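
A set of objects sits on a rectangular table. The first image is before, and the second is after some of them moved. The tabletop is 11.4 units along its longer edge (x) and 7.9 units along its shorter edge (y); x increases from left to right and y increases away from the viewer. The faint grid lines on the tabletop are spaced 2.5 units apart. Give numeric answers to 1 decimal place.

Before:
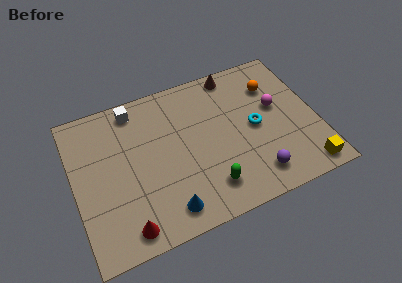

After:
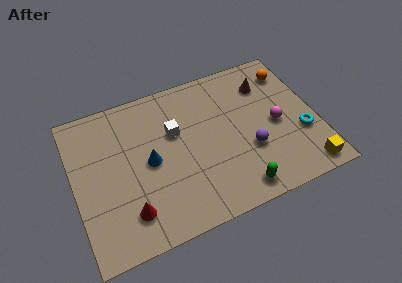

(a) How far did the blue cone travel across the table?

2.7

The blue cone moved from about (4.0, 1.2) to (3.5, 3.9), a distance of √(0.5² + 2.7²) ≈ 2.7.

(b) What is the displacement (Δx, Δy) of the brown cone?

(1.4, -1.1)

The brown cone was at about (7.9, 7.1) and moved to about (9.3, 6.0).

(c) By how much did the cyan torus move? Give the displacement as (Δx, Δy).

(2.1, -1.1)

The cyan torus started near (8.5, 3.9) and ended near (10.6, 2.8).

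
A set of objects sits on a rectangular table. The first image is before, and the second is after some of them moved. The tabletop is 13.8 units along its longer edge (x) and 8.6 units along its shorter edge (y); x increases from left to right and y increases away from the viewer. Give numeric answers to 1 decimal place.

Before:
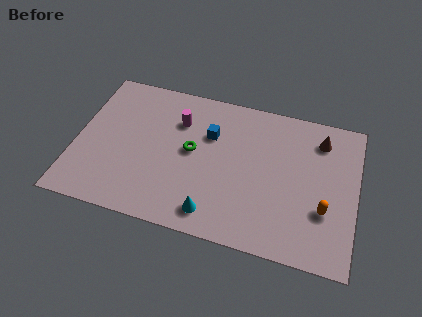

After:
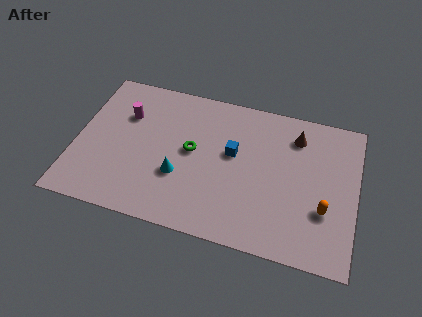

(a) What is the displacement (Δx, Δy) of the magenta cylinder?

(-2.6, -0.3)

The magenta cylinder was at about (4.9, 6.2) and moved to about (2.3, 5.9).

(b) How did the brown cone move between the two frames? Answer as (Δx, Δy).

(-1.2, -0.1)

From the two frames, the brown cone sits at roughly (11.9, 6.9) before and (10.7, 6.8) after.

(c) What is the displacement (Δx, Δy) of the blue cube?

(1.2, -0.8)

From the two frames, the blue cube sits at roughly (6.5, 5.8) before and (7.7, 5.0) after.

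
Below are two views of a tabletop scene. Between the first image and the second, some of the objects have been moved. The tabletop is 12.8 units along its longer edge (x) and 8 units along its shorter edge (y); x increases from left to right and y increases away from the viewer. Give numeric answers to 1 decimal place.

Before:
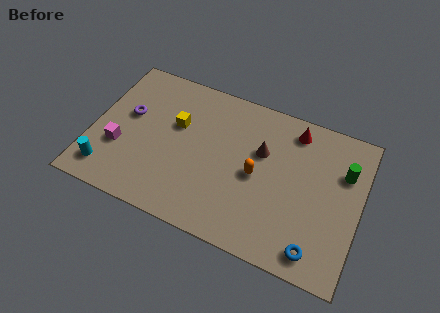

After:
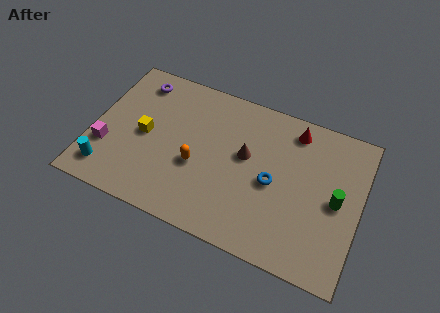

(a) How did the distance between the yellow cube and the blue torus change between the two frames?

-1.9

The distance was about 8.1 in the first image and 6.2 in the second, so they moved 1.9 units closer together.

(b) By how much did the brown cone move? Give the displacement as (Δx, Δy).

(-0.7, -0.5)

The brown cone started near (8.0, 5.1) and ended near (7.3, 4.6).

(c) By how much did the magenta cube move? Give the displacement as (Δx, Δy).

(-0.6, -0.2)

The magenta cube started near (1.4, 2.8) and ended near (0.8, 2.6).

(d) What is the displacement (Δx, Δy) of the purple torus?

(0.2, 2.0)

The purple torus was at about (1.6, 4.7) and moved to about (1.8, 6.7).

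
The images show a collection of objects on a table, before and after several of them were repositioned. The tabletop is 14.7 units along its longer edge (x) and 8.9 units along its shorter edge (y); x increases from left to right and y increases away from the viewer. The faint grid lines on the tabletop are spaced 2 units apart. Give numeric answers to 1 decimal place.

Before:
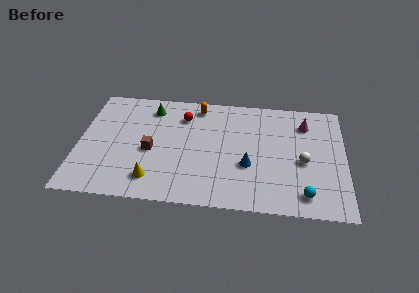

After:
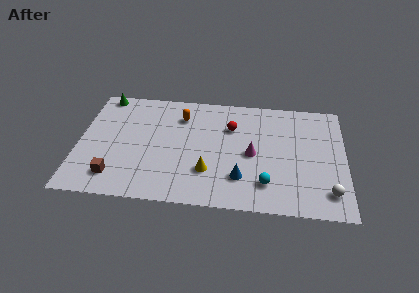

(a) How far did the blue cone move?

1.1

From (9.4, 3.3) to (9.0, 2.3), the blue cone covered √(0.4² + 1.0²) ≈ 1.1 units.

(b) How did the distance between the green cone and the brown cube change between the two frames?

+3.1

The distance was about 3.4 in the first image and 6.5 in the second, so they moved 3.1 units further apart.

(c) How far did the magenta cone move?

4.0

The magenta cone was near (12.5, 6.9) before and (9.6, 4.2) after, so it travelled √(2.9² + 2.7²) ≈ 4.0 units.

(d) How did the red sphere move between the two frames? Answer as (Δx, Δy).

(2.7, -0.6)

The red sphere started near (5.7, 6.8) and ended near (8.4, 6.2).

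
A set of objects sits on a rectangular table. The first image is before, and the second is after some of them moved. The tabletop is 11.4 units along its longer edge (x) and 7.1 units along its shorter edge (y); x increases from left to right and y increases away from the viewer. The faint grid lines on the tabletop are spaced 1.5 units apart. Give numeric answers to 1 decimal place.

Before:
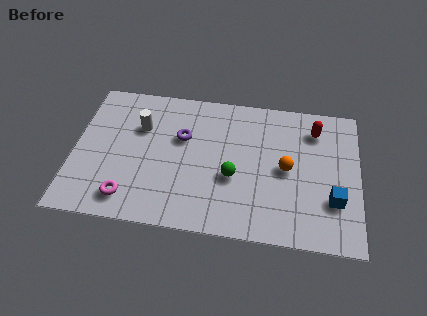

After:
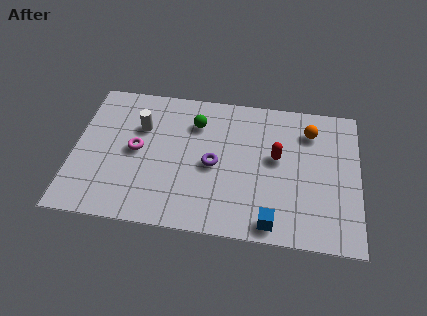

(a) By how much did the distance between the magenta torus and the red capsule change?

-2.9

They were about 8.5 units apart before and 5.6 after — 2.9 units closer together.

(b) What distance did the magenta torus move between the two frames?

2.4

The magenta torus was near (2.3, 1.2) before and (2.5, 3.6) after, so it travelled √(0.2² + 2.4²) ≈ 2.4 units.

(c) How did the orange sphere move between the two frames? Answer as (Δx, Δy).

(0.9, 2.0)

The orange sphere started near (8.5, 3.5) and ended near (9.4, 5.5).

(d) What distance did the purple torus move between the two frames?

1.8

The purple torus moved from about (4.3, 4.5) to (5.6, 3.3), a distance of √(1.3² + 1.2²) ≈ 1.8.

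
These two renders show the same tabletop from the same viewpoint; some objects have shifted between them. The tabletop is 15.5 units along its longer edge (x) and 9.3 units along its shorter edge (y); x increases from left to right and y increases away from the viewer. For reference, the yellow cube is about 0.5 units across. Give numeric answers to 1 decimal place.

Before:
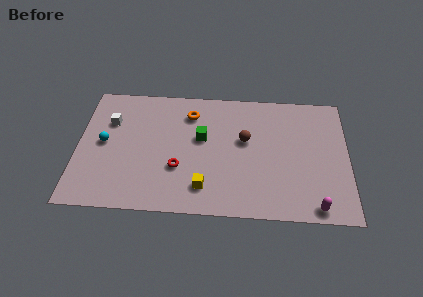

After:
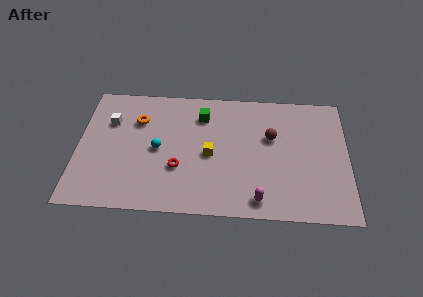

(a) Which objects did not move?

the red torus and the white cube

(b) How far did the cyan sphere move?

3.1

The cyan sphere moved from about (1.5, 4.8) to (4.6, 4.5), a distance of √(3.1² + 0.3²) ≈ 3.1.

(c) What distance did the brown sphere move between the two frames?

1.5

The brown sphere was near (9.6, 5.5) before and (11.1, 5.8) after, so it travelled √(1.5² + 0.3²) ≈ 1.5 units.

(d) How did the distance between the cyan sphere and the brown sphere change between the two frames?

-1.5

The distance was about 8.1 in the first image and 6.6 in the second, so they moved 1.5 units closer together.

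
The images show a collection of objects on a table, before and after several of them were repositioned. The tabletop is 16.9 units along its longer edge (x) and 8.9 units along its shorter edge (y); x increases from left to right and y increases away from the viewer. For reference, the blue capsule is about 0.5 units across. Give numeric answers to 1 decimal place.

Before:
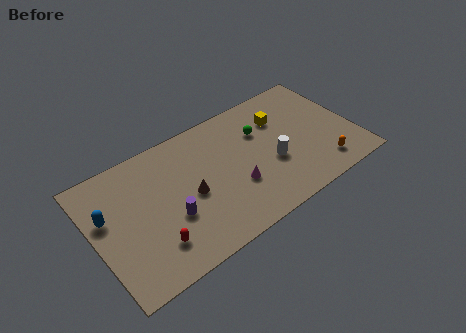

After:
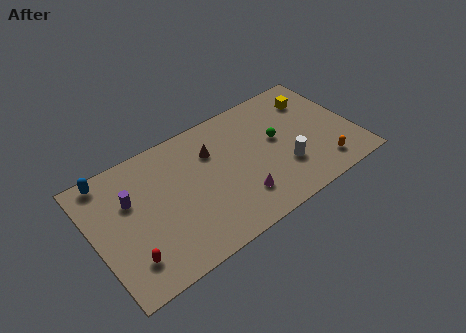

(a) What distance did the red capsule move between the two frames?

1.6

From (3.4, 2.1) to (1.8, 2.0), the red capsule covered √(1.6² + 0.1²) ≈ 1.6 units.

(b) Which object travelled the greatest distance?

the purple cylinder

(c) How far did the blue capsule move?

2.5

From (0.9, 5.5) to (1.4, 8.0), the blue capsule covered √(0.5² + 2.5²) ≈ 2.5 units.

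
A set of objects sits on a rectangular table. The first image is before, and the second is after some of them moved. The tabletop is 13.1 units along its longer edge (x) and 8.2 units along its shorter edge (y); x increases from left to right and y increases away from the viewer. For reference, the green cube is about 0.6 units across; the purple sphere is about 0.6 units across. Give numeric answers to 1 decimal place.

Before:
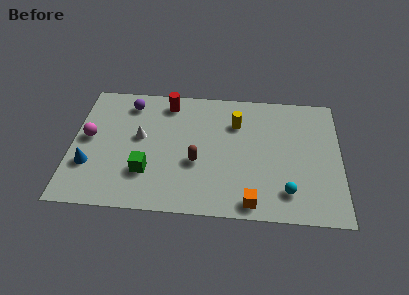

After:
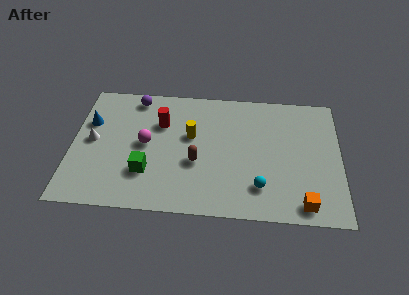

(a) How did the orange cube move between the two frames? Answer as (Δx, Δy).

(2.5, 0.1)

The orange cube was at about (8.8, 0.9) and moved to about (11.3, 1.0).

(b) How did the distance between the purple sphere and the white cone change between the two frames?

+1.3

Before: roughly 2.3 units apart; after: 3.6. That's 1.3 units further apart.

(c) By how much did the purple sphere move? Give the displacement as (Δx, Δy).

(0.3, 0.4)

From the two frames, the purple sphere sits at roughly (2.7, 6.8) before and (3.0, 7.2) after.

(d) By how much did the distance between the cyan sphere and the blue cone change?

-0.5

The distance was about 9.6 in the first image and 9.1 in the second, so they moved 0.5 units closer together.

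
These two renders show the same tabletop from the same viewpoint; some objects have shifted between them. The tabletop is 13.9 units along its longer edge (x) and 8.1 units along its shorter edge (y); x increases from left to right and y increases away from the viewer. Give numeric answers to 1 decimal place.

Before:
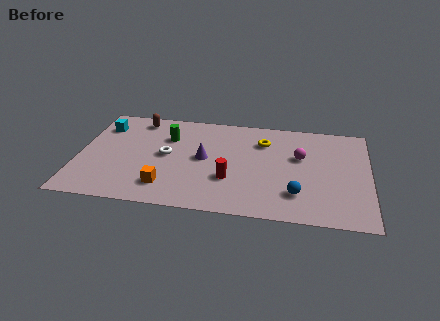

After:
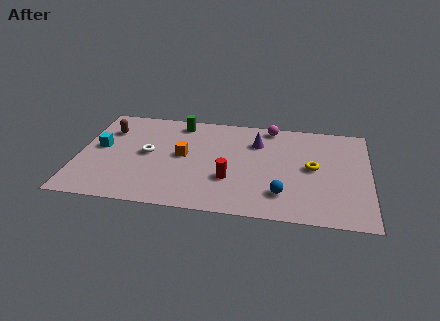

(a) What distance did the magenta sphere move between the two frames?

2.7

The magenta sphere moved from about (10.6, 5.0) to (9.1, 7.3), a distance of √(1.5² + 2.3²) ≈ 2.7.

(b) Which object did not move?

the red cylinder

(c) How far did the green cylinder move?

1.4

From (4.2, 5.7) to (4.7, 7.0), the green cylinder covered √(0.5² + 1.3²) ≈ 1.4 units.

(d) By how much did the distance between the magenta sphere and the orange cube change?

-2.0

The distance was about 7.1 in the first image and 5.1 in the second, so they moved 2.0 units closer together.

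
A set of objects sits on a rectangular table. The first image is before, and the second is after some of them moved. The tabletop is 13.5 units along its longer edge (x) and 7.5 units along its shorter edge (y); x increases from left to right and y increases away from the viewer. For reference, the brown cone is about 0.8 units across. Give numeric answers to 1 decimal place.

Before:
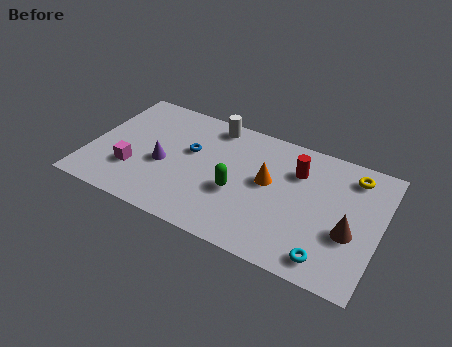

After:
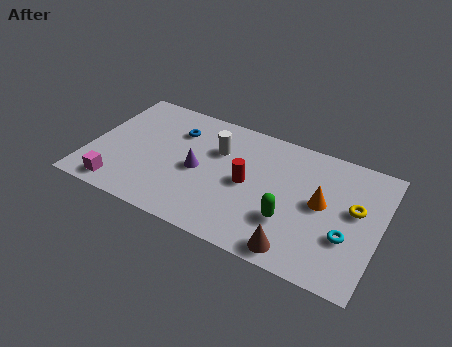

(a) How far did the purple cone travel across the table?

1.6

The purple cone moved from about (3.5, 3.2) to (5.1, 3.5), a distance of √(1.6² + 0.3²) ≈ 1.6.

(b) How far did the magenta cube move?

1.4

The magenta cube moved from about (2.2, 2.3) to (1.7, 1.0), a distance of √(0.5² + 1.3²) ≈ 1.4.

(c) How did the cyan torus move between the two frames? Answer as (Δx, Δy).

(0.7, 1.5)

The cyan torus started near (11.4, 1.1) and ended near (12.1, 2.6).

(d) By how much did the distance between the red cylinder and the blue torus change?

-1.0

The distance was about 5.0 in the first image and 4.0 in the second, so they moved 1.0 units closer together.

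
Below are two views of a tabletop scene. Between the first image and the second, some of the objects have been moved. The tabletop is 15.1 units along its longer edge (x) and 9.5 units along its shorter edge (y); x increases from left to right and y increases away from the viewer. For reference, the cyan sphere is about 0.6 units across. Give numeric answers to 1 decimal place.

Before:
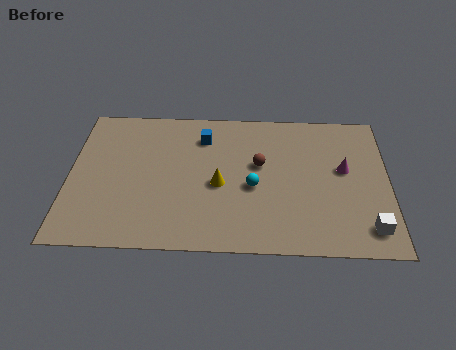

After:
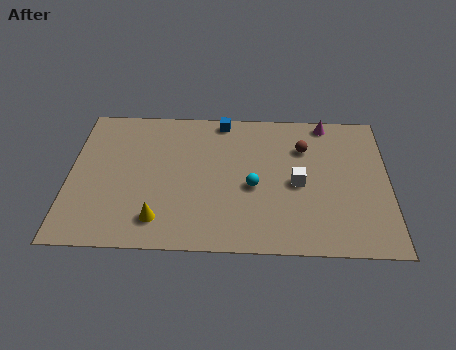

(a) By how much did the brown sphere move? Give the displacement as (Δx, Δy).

(2.1, 1.2)

The brown sphere was at about (9.0, 5.6) and moved to about (11.1, 6.8).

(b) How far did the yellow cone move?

3.7

The yellow cone moved from about (7.1, 4.2) to (4.3, 1.8), a distance of √(2.8² + 2.4²) ≈ 3.7.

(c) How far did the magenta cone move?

3.3

The magenta cone moved from about (13.0, 5.4) to (12.2, 8.6), a distance of √(0.8² + 3.2²) ≈ 3.3.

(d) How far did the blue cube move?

1.5

From (6.3, 7.4) to (7.2, 8.6), the blue cube covered √(0.9² + 1.2²) ≈ 1.5 units.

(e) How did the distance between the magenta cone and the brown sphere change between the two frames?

-1.9

Before: roughly 4.0 units apart; after: 2.1. That's 1.9 units closer together.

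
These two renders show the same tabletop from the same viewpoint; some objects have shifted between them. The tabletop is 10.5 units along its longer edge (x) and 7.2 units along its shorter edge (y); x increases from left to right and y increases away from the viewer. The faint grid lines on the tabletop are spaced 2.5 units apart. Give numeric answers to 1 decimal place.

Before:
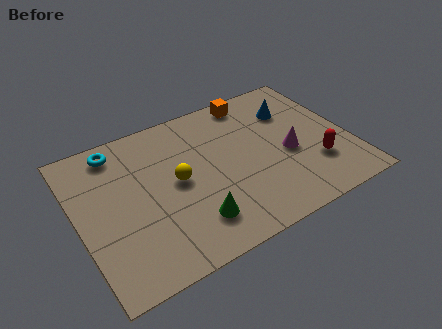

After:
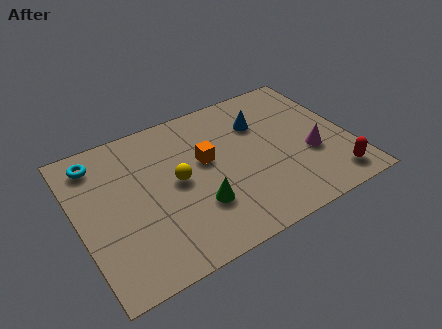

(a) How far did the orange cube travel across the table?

3.1

The orange cube was near (7.2, 6.4) before and (5.0, 4.2) after, so it travelled √(2.2² + 2.2²) ≈ 3.1 units.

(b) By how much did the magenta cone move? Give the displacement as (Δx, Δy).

(0.8, -0.4)

The magenta cone was at about (8.1, 3.1) and moved to about (8.9, 2.7).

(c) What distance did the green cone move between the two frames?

0.7

The green cone moved from about (4.1, 1.6) to (4.4, 2.2), a distance of √(0.3² + 0.6²) ≈ 0.7.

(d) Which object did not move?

the yellow sphere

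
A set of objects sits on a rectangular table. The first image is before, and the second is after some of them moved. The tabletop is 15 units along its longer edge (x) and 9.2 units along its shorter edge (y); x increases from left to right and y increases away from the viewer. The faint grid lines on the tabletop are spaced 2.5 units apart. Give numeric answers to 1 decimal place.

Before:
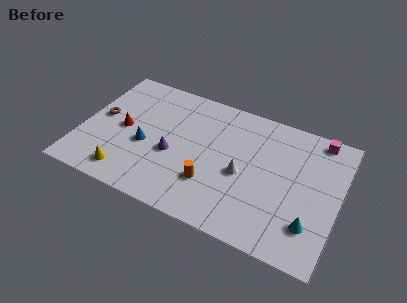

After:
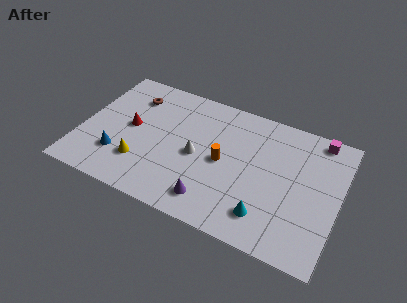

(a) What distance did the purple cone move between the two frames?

3.4

From (5.4, 3.8) to (8.0, 1.6), the purple cone covered √(2.6² + 2.2²) ≈ 3.4 units.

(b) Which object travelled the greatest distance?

the purple cone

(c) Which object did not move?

the magenta cube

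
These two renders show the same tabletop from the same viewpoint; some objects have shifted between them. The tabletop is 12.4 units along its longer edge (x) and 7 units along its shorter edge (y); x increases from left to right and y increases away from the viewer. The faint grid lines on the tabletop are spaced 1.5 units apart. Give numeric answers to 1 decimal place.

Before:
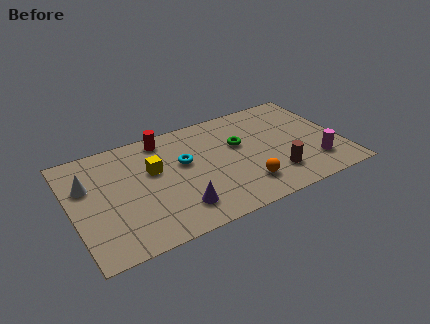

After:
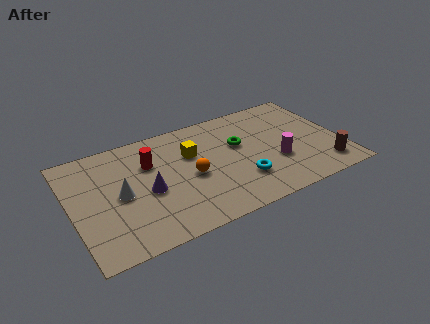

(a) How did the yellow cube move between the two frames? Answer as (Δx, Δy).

(1.8, 0.3)

The yellow cube was at about (3.8, 4.3) and moved to about (5.6, 4.6).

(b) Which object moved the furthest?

the cyan torus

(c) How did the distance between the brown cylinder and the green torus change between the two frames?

+1.8

They were about 2.9 units apart before and 4.7 after — 1.8 units further apart.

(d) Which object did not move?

the green torus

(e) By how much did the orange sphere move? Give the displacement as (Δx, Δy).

(-2.3, 1.6)

The orange sphere was at about (7.7, 1.6) and moved to about (5.4, 3.2).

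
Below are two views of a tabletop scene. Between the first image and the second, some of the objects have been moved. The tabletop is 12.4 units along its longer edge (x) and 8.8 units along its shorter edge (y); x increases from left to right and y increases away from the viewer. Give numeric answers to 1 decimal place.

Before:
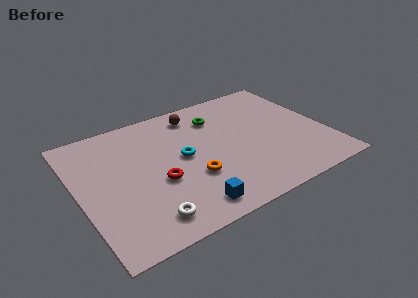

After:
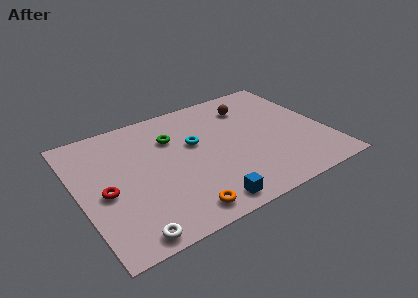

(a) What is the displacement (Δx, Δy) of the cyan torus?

(0.7, 0.7)

The cyan torus was at about (5.2, 4.6) and moved to about (5.9, 5.3).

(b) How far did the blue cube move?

0.8

The blue cube was near (4.9, 1.2) before and (5.7, 1.0) after, so it travelled √(0.8² + 0.2²) ≈ 0.8 units.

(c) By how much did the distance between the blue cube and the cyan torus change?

+0.9

Before: roughly 3.4 units apart; after: 4.3. That's 0.9 units further apart.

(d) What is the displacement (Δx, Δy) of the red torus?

(-2.6, 0.4)

From the two frames, the red torus sits at roughly (3.8, 3.5) before and (1.2, 3.9) after.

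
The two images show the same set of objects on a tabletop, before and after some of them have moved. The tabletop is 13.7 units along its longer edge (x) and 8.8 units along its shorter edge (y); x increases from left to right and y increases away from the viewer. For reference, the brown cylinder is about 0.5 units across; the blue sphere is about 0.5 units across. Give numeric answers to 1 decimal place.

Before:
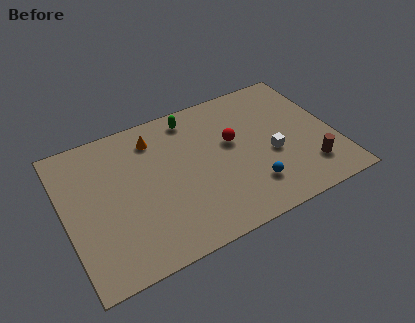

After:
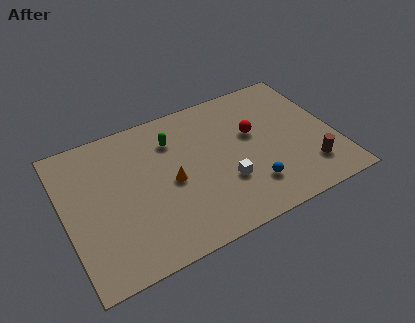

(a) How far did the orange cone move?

3.0

From (4.8, 7.1) to (5.3, 4.1), the orange cone covered √(0.5² + 3.0²) ≈ 3.0 units.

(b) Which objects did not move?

the brown cylinder and the blue sphere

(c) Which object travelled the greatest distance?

the orange cone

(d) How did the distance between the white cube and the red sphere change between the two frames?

+0.6

The distance was about 2.4 in the first image and 3.0 in the second, so they moved 0.6 units further apart.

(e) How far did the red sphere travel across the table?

1.1

From (8.6, 5.2) to (9.7, 5.3), the red sphere covered √(1.1² + 0.1²) ≈ 1.1 units.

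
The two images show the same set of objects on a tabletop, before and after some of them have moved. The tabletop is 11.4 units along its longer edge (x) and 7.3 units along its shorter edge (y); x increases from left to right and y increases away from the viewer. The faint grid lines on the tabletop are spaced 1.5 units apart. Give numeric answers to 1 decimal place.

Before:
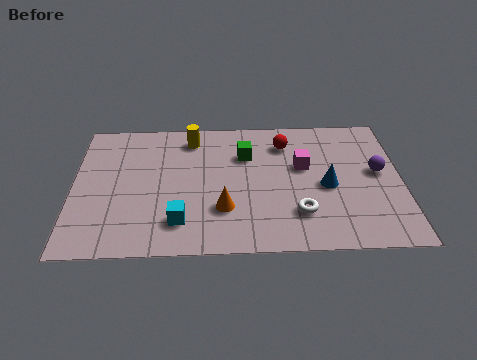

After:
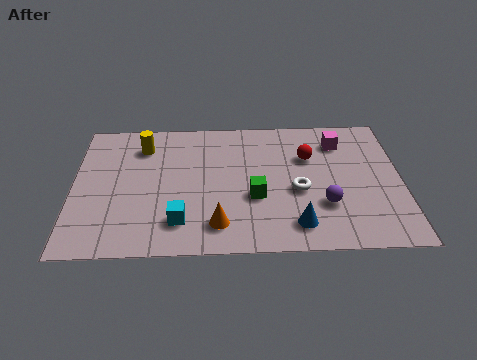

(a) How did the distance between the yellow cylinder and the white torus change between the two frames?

+0.4

They were about 5.6 units apart before and 6.0 after — 0.4 units further apart.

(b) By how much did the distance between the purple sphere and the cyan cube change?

-2.3

They were about 7.3 units apart before and 5.0 after — 2.3 units closer together.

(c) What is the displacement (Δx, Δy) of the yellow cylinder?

(-1.7, -0.4)

From the two frames, the yellow cylinder sits at roughly (4.1, 6.1) before and (2.4, 5.7) after.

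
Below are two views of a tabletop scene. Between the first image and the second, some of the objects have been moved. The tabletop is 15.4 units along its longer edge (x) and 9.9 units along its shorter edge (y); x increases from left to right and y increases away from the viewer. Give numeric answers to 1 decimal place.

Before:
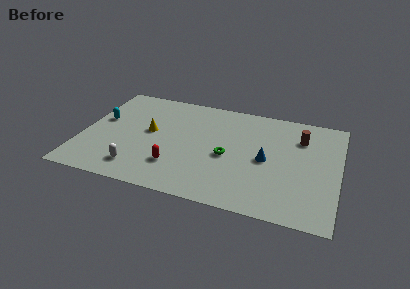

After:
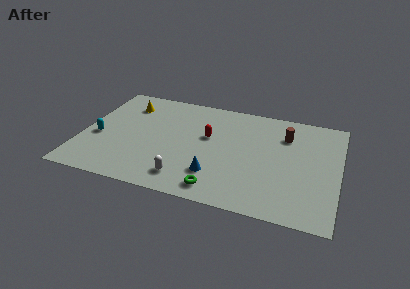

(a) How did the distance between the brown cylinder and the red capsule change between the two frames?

-3.8

Before: roughly 8.6 units apart; after: 4.8. That's 3.8 units closer together.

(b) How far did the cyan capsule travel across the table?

1.7

The cyan capsule moved from about (1.0, 5.8) to (1.0, 4.1), a distance of √(0.0² + 1.7²) ≈ 1.7.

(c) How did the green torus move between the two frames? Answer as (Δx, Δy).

(-0.3, -3.1)

The green torus started near (8.8, 4.4) and ended near (8.5, 1.3).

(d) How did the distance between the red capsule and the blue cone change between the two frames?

-2.2

Before: roughly 5.7 units apart; after: 3.5. That's 2.2 units closer together.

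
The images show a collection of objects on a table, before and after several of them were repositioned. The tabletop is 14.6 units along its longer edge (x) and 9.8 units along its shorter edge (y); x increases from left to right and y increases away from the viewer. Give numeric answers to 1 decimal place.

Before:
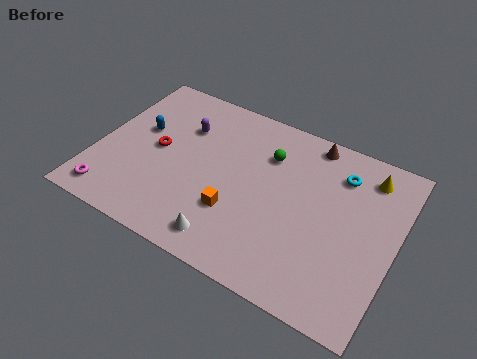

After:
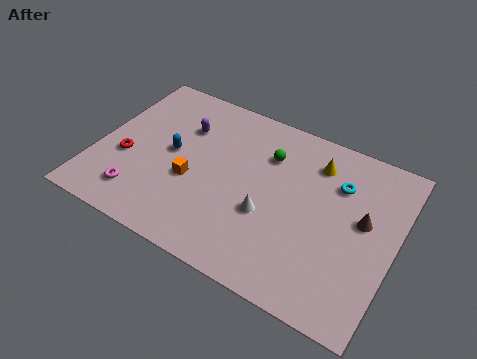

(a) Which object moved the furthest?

the brown cone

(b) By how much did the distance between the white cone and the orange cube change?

+2.1

Before: roughly 1.7 units apart; after: 3.8. That's 2.1 units further apart.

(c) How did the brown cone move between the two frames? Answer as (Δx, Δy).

(3.0, -3.3)

The brown cone was at about (10.0, 8.8) and moved to about (13.0, 5.5).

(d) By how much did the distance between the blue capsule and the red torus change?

+1.2

The distance was about 1.3 in the first image and 2.5 in the second, so they moved 1.2 units further apart.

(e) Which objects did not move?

the purple capsule and the green sphere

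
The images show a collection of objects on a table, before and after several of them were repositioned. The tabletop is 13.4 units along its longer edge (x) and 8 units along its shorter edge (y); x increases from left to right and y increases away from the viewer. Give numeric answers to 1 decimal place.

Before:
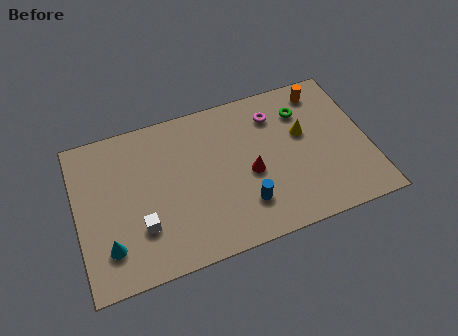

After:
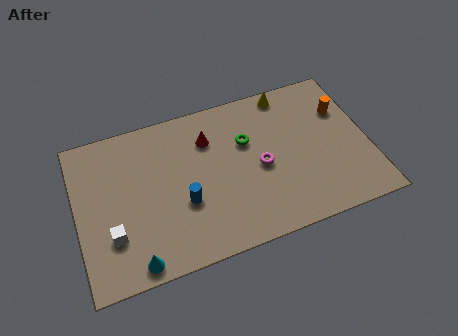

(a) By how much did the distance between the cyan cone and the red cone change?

-0.4

Before: roughly 6.8 units apart; after: 6.4. That's 0.4 units closer together.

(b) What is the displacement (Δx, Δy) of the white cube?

(-1.3, 0.0)

The white cube was at about (2.8, 2.4) and moved to about (1.5, 2.4).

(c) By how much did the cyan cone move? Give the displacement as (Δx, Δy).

(1.1, -1.1)

From the two frames, the cyan cone sits at roughly (1.3, 1.9) before and (2.4, 0.8) after.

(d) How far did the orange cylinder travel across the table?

1.5

The orange cylinder was near (11.6, 6.8) before and (12.4, 5.5) after, so it travelled √(0.8² + 1.3²) ≈ 1.5 units.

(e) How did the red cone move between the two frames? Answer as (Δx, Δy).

(-1.7, 2.4)

From the two frames, the red cone sits at roughly (7.9, 3.5) before and (6.2, 5.9) after.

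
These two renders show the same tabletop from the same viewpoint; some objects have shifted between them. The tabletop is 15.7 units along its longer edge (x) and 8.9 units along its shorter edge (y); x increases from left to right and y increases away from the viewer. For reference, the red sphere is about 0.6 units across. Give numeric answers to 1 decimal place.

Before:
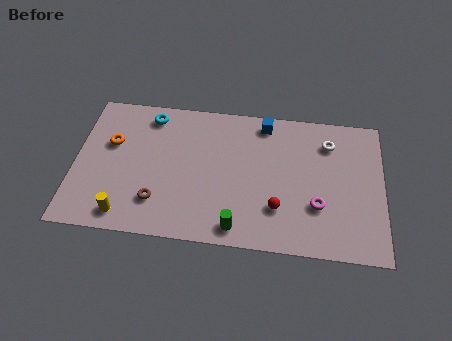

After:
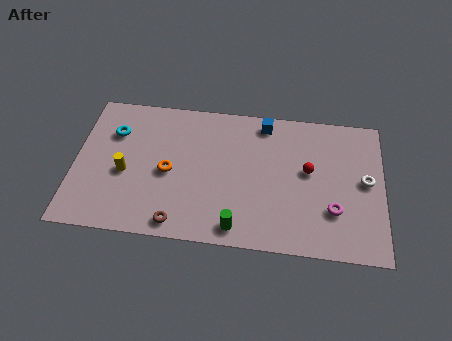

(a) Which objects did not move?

the green cylinder and the blue cube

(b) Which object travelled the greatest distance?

the orange torus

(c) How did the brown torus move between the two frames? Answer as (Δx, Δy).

(1.1, -1.2)

The brown torus was at about (4.3, 2.2) and moved to about (5.4, 1.0).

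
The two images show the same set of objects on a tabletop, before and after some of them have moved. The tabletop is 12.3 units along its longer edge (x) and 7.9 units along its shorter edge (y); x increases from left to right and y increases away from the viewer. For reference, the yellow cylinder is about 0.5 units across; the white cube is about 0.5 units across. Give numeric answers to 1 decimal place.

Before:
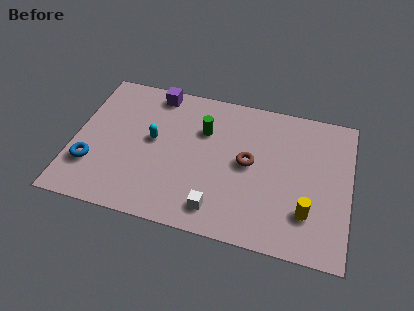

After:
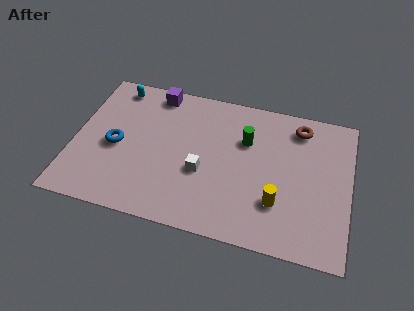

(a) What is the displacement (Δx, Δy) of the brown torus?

(2.1, 2.5)

From the two frames, the brown torus sits at roughly (7.8, 4.1) before and (9.9, 6.6) after.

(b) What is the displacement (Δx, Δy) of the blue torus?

(1.0, 1.3)

From the two frames, the blue torus sits at roughly (0.9, 2.3) before and (1.9, 3.6) after.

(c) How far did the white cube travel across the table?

2.0

The white cube was near (6.6, 1.3) before and (5.8, 3.1) after, so it travelled √(0.8² + 1.8²) ≈ 2.0 units.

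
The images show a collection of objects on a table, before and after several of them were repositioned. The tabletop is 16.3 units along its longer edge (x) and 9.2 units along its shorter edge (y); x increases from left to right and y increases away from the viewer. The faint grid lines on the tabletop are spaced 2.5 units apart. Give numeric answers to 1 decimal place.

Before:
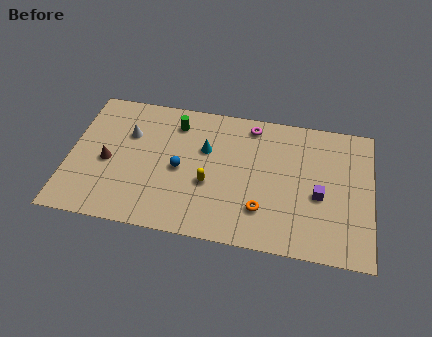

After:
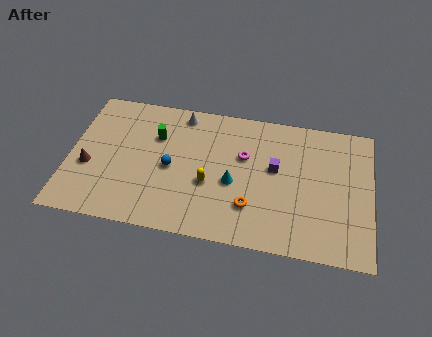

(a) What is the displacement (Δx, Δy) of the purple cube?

(-2.4, 1.4)

The purple cube was at about (13.5, 3.9) and moved to about (11.1, 5.3).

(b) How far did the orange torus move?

0.6

From (10.5, 2.4) to (9.9, 2.5), the orange torus covered √(0.6² + 0.1²) ≈ 0.6 units.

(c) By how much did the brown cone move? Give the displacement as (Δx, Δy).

(-1.0, -0.5)

The brown cone started near (2.1, 4.1) and ended near (1.1, 3.6).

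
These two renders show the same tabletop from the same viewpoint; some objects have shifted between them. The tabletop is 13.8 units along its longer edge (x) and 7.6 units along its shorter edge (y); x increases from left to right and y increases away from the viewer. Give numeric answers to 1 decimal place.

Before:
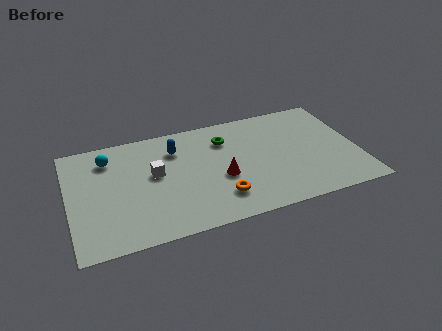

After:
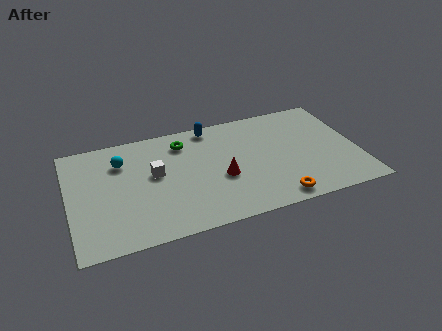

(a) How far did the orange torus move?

2.8

The orange torus moved from about (7.0, 1.8) to (9.6, 0.9), a distance of √(2.6² + 0.9²) ≈ 2.8.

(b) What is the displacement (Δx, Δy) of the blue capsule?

(1.8, 1.1)

From the two frames, the blue capsule sits at roughly (5.2, 5.7) before and (7.0, 6.8) after.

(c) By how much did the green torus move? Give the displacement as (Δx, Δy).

(-2.0, 0.4)

The green torus was at about (7.6, 5.7) and moved to about (5.6, 6.1).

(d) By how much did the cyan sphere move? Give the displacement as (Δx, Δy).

(0.6, -0.4)

The cyan sphere started near (2.0, 6.0) and ended near (2.6, 5.6).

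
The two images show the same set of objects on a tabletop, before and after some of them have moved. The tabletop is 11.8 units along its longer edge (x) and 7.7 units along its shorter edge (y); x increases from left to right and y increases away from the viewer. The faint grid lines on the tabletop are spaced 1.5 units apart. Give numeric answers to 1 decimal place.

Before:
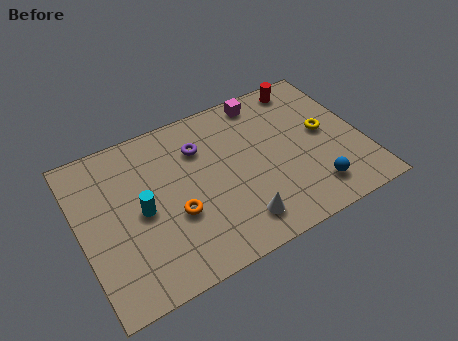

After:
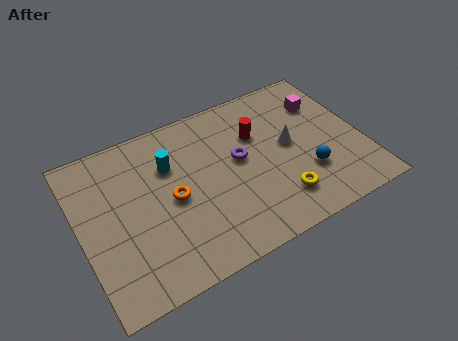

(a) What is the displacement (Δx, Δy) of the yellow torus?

(-2.3, -2.4)

From the two frames, the yellow torus sits at roughly (10.3, 4.1) before and (8.0, 1.7) after.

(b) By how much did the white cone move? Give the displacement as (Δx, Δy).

(2.6, 2.7)

The white cone started near (6.2, 1.4) and ended near (8.8, 4.1).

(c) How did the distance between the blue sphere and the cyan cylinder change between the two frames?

-1.1

The distance was about 7.2 in the first image and 6.1 in the second, so they moved 1.1 units closer together.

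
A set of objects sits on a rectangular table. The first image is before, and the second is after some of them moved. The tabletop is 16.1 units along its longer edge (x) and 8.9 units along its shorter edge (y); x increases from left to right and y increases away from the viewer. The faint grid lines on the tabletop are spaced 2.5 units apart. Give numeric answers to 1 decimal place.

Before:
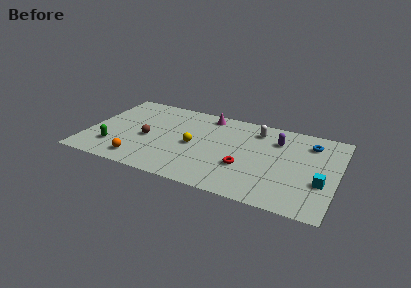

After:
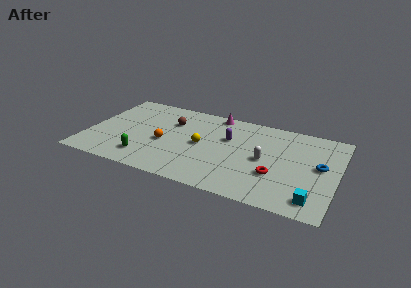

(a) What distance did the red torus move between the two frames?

2.0

The red torus was near (10.3, 3.1) before and (12.3, 3.0) after, so it travelled √(2.0² + 0.1²) ≈ 2.0 units.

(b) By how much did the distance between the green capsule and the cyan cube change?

-2.5

They were about 13.3 units apart before and 10.8 after — 2.5 units closer together.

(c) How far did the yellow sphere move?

0.5

The yellow sphere was near (6.9, 4.2) before and (7.4, 4.4) after, so it travelled √(0.5² + 0.2²) ≈ 0.5 units.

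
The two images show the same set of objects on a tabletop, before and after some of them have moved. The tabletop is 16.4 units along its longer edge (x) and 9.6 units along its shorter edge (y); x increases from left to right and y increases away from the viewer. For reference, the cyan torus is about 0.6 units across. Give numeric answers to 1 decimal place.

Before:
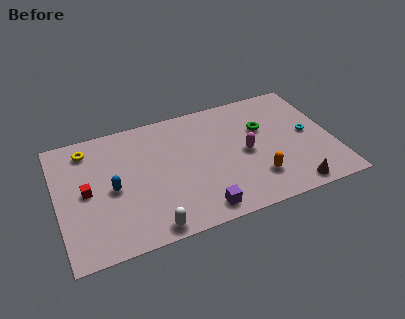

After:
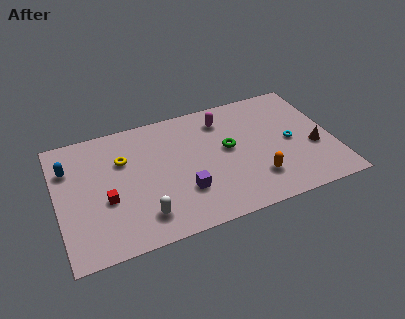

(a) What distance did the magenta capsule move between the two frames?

3.3

The magenta capsule moved from about (11.2, 4.6) to (10.1, 7.7), a distance of √(1.1² + 3.1²) ≈ 3.3.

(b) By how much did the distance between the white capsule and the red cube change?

-2.4

The distance was about 5.2 in the first image and 2.8 in the second, so they moved 2.4 units closer together.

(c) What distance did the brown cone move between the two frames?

3.1

The brown cone was near (13.6, 1.0) before and (15.2, 3.7) after, so it travelled √(1.6² + 2.7²) ≈ 3.1 units.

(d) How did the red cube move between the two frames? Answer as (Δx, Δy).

(1.1, -1.0)

The red cube started near (1.7, 4.8) and ended near (2.8, 3.8).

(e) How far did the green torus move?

2.4

The green torus moved from about (12.4, 6.2) to (10.2, 5.3), a distance of √(2.2² + 0.9²) ≈ 2.4.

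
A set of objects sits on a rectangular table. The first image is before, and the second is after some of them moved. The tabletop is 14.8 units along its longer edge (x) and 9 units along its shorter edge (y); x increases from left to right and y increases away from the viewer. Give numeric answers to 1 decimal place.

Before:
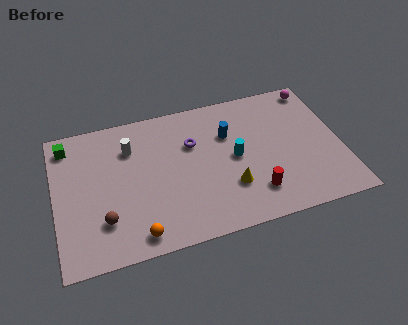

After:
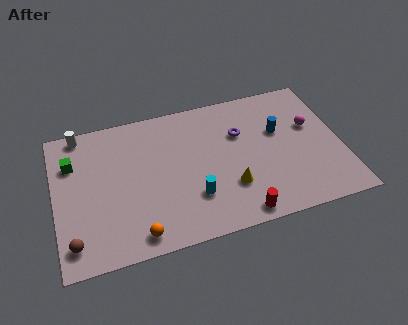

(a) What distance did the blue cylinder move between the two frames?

2.6

The blue cylinder moved from about (9.1, 6.1) to (11.7, 5.6), a distance of √(2.6² + 0.5²) ≈ 2.6.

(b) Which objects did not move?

the yellow cone and the orange sphere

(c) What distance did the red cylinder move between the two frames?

1.4

The red cylinder was near (10.1, 2.0) before and (9.2, 0.9) after, so it travelled √(0.9² + 1.1²) ≈ 1.4 units.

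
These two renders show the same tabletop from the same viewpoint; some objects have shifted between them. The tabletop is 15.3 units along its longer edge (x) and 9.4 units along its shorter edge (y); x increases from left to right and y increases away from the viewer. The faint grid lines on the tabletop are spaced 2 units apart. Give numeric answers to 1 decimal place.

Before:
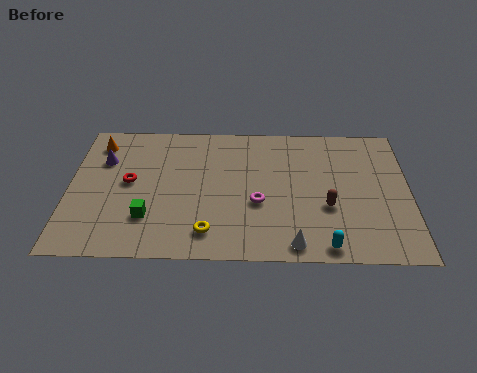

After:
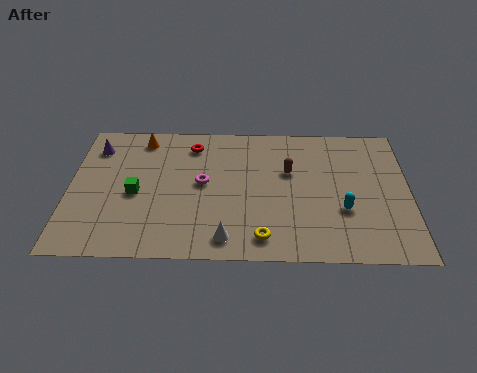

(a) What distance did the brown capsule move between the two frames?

2.9

The brown capsule was near (11.6, 3.5) before and (9.9, 5.9) after, so it travelled √(1.7² + 2.4²) ≈ 2.9 units.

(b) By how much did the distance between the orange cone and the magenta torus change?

-4.1

They were about 8.3 units apart before and 4.2 after — 4.1 units closer together.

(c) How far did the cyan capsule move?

2.5

The cyan capsule moved from about (11.5, 0.9) to (12.3, 3.3), a distance of √(0.8² + 2.4²) ≈ 2.5.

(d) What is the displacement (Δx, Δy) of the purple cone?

(-0.4, 0.9)

The purple cone started near (1.5, 6.5) and ended near (1.1, 7.4).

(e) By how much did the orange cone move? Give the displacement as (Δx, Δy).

(2.0, 0.4)

From the two frames, the orange cone sits at roughly (1.2, 7.7) before and (3.2, 8.1) after.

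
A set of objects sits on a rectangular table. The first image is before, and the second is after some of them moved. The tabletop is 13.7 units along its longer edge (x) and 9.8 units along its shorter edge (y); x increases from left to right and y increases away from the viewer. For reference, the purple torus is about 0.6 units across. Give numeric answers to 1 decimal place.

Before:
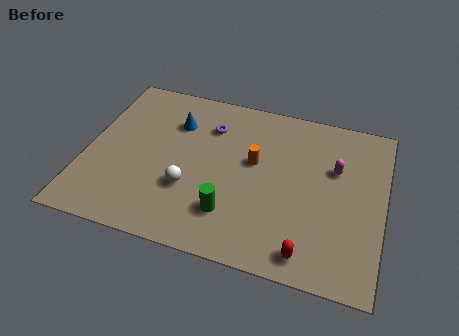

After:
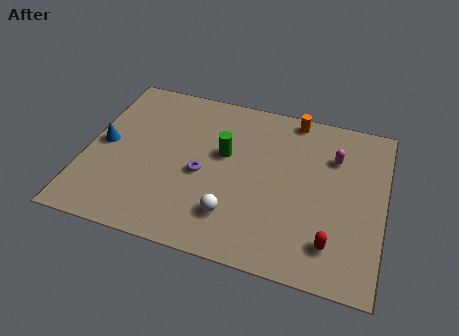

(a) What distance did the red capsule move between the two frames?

1.3

The red capsule was near (10.5, 1.2) before and (11.5, 2.0) after, so it travelled √(1.0² + 0.8²) ≈ 1.3 units.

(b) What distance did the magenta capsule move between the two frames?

0.7

From (11.4, 6.3) to (11.3, 7.0), the magenta capsule covered √(0.1² + 0.7²) ≈ 0.7 units.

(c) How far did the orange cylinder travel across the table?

3.6

From (7.7, 5.7) to (9.3, 8.9), the orange cylinder covered √(1.6² + 3.2²) ≈ 3.6 units.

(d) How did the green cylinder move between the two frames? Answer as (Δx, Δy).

(-0.6, 3.4)

The green cylinder started near (6.9, 2.4) and ended near (6.3, 5.8).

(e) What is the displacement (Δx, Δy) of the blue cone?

(-3.1, -2.2)

From the two frames, the blue cone sits at roughly (3.9, 7.1) before and (0.8, 4.9) after.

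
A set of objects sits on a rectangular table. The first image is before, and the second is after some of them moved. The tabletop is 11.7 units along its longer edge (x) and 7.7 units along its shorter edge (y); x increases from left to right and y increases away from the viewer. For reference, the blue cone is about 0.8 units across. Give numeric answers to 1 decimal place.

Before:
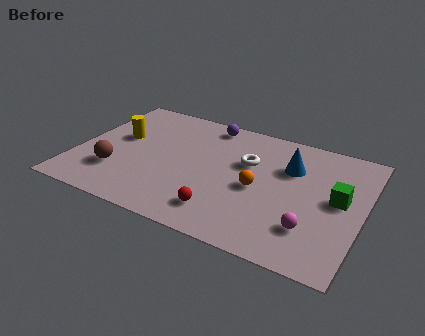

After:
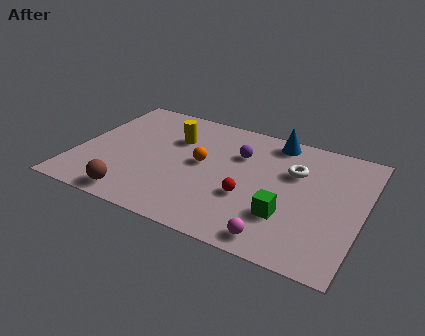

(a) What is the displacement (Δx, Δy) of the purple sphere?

(1.5, -1.5)

The purple sphere was at about (5.0, 6.8) and moved to about (6.5, 5.3).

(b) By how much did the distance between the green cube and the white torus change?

-1.1

The distance was about 3.9 in the first image and 2.8 in the second, so they moved 1.1 units closer together.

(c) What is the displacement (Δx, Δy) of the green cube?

(-1.9, -1.8)

The green cube started near (10.7, 4.1) and ended near (8.8, 2.3).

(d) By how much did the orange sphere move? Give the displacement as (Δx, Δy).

(-2.4, 0.6)

The orange sphere started near (7.5, 3.5) and ended near (5.1, 4.1).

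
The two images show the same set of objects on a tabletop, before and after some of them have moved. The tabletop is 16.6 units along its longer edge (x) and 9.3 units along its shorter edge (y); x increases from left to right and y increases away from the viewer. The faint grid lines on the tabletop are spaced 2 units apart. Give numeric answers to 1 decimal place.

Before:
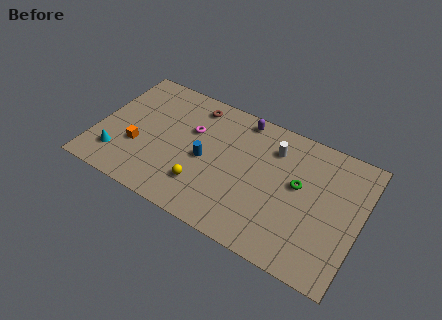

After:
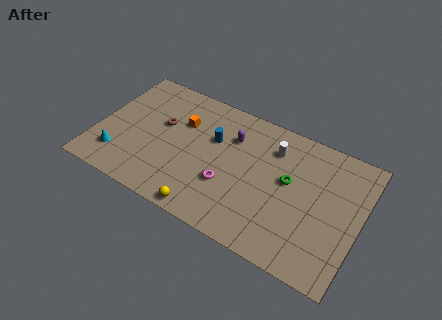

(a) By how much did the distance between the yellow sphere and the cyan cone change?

+0.6

The distance was about 5.4 in the first image and 6.0 in the second, so they moved 0.6 units further apart.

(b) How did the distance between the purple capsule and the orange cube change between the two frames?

-4.6

They were about 7.8 units apart before and 3.2 after — 4.6 units closer together.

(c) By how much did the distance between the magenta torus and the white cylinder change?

-0.6

They were about 5.2 units apart before and 4.6 after — 0.6 units closer together.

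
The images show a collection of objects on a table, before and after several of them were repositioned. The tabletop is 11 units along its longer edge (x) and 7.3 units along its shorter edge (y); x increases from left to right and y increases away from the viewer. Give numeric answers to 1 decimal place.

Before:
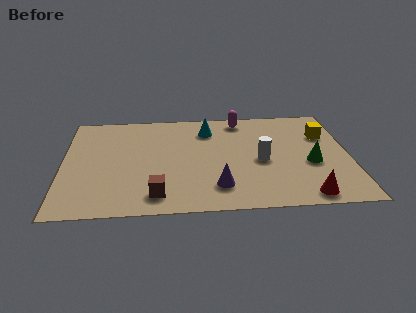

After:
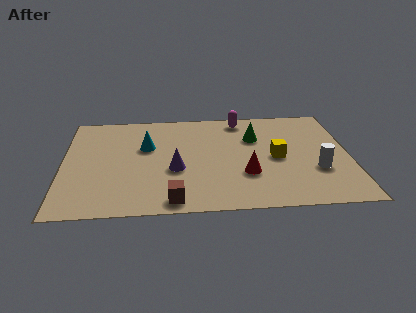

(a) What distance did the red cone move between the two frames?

2.7

The red cone was near (9.2, 0.8) before and (7.0, 2.4) after, so it travelled √(2.2² + 1.6²) ≈ 2.7 units.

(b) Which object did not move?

the magenta capsule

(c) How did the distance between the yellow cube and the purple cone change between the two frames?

-1.5

They were about 5.4 units apart before and 3.9 after — 1.5 units closer together.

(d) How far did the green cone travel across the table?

2.9

The green cone was near (9.5, 3.0) before and (7.4, 5.0) after, so it travelled √(2.1² + 2.0²) ≈ 2.9 units.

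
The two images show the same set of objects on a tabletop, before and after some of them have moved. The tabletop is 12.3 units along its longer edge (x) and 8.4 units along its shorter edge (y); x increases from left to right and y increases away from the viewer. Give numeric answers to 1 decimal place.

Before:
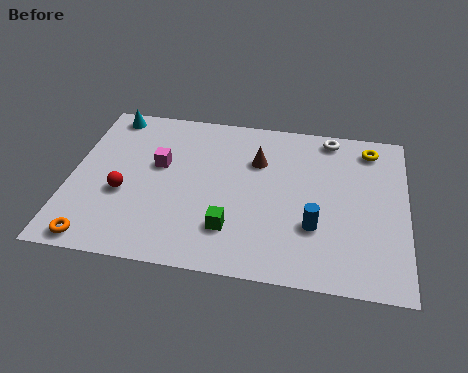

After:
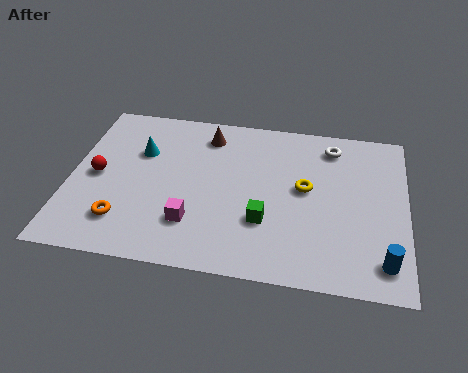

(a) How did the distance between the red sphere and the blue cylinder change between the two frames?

+3.8

The distance was about 7.0 in the first image and 10.8 in the second, so they moved 3.8 units further apart.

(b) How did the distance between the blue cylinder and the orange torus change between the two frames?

+1.4

Before: roughly 8.0 units apart; after: 9.4. That's 1.4 units further apart.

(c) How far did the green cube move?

1.3

The green cube moved from about (6.0, 2.1) to (7.2, 2.7), a distance of √(1.2² + 0.6²) ≈ 1.3.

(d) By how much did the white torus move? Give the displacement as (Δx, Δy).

(0.1, -0.5)

The white torus was at about (9.4, 7.5) and moved to about (9.5, 7.0).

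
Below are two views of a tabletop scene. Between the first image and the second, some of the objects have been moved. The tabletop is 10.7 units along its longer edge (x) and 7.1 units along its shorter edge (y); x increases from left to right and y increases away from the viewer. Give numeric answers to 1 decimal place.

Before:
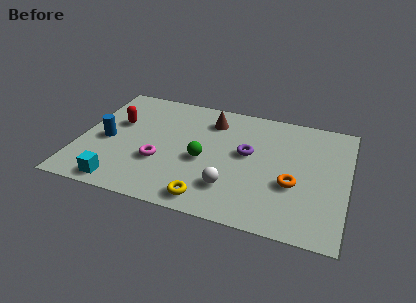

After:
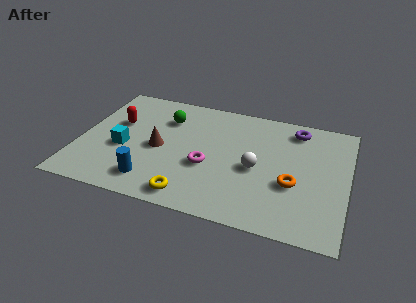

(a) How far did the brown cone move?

3.0

The brown cone moved from about (5.1, 5.6) to (3.2, 3.3), a distance of √(1.9² + 2.3²) ≈ 3.0.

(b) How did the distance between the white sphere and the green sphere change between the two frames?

+2.5

The distance was about 1.8 in the first image and 4.3 in the second, so they moved 2.5 units further apart.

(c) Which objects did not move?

the orange torus and the red capsule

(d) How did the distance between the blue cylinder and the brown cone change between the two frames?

-2.7

The distance was about 4.7 in the first image and 2.0 in the second, so they moved 2.7 units closer together.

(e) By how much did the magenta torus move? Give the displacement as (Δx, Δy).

(1.9, 0.3)

The magenta torus started near (3.3, 2.5) and ended near (5.2, 2.8).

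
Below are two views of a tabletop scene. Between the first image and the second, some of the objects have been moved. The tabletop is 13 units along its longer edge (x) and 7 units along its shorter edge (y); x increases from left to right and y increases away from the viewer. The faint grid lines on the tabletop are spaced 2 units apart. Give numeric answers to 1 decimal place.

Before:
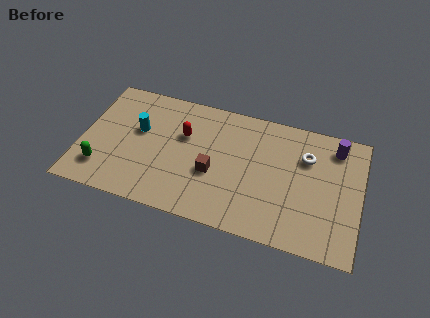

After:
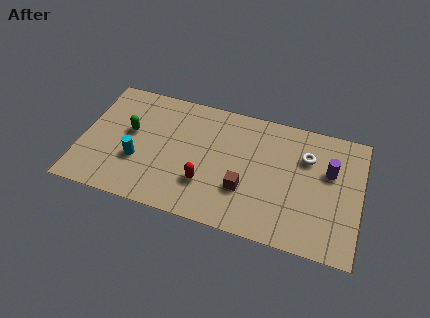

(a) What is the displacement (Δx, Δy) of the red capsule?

(1.2, -2.4)

The red capsule was at about (4.7, 4.5) and moved to about (5.9, 2.1).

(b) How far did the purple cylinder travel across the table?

1.4

From (11.7, 5.8) to (11.5, 4.4), the purple cylinder covered √(0.2² + 1.4²) ≈ 1.4 units.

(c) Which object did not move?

the white torus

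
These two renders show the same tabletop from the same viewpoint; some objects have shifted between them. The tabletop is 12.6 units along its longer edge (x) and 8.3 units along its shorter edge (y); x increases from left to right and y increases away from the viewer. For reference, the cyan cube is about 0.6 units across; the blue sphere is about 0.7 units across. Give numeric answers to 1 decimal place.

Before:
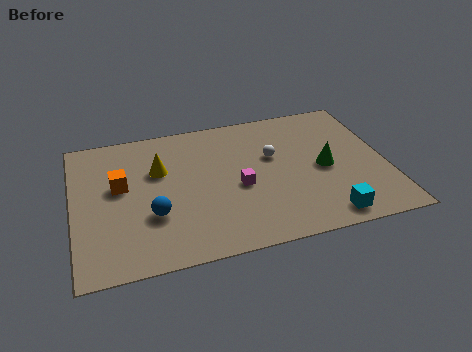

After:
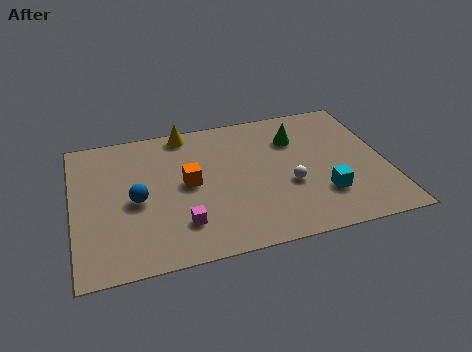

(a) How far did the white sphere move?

2.0

The white sphere moved from about (8.1, 5.1) to (8.6, 3.2), a distance of √(0.5² + 1.9²) ≈ 2.0.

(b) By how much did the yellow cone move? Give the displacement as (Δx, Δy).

(1.2, 2.1)

The yellow cone was at about (3.5, 5.4) and moved to about (4.7, 7.5).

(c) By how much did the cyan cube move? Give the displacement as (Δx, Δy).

(0.0, 1.3)

From the two frames, the cyan cube sits at roughly (9.9, 1.0) before and (9.9, 2.3) after.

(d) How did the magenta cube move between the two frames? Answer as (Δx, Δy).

(-2.4, -1.6)

From the two frames, the magenta cube sits at roughly (6.6, 3.6) before and (4.2, 2.0) after.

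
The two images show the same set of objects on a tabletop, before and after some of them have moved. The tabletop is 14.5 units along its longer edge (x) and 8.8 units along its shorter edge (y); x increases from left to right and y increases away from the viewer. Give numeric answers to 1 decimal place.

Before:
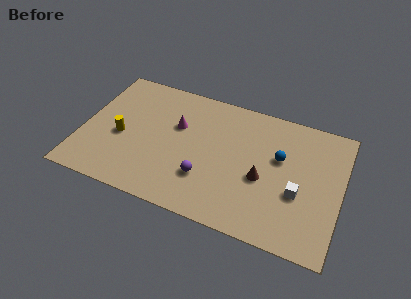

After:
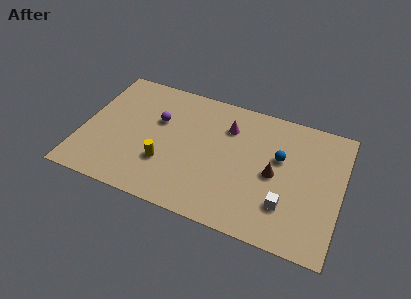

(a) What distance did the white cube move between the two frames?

1.2

The white cube moved from about (12.2, 3.4) to (11.6, 2.4), a distance of √(0.6² + 1.0²) ≈ 1.2.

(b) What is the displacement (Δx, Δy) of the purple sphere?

(-3.0, 3.0)

From the two frames, the purple sphere sits at roughly (7.1, 2.6) before and (4.1, 5.6) after.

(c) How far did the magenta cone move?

2.9

From (5.2, 5.6) to (8.0, 6.5), the magenta cone covered √(2.8² + 0.9²) ≈ 2.9 units.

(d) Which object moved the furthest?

the purple sphere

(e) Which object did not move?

the blue sphere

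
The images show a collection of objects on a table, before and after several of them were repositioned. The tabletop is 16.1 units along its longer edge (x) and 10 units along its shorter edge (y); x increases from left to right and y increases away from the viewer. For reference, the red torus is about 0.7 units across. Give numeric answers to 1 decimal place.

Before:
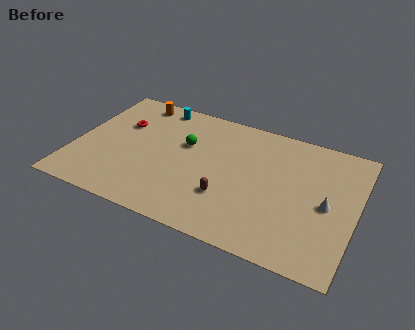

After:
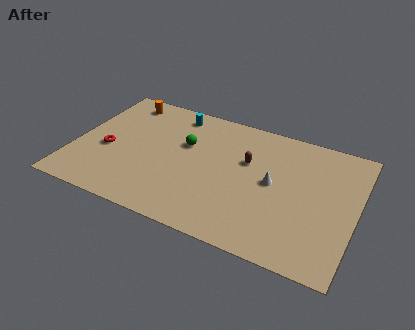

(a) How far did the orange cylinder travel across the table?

0.7

The orange cylinder was near (2.9, 8.8) before and (2.2, 8.6) after, so it travelled √(0.7² + 0.2²) ≈ 0.7 units.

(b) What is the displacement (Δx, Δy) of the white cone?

(-3.1, 0.5)

The white cone was at about (14.5, 4.7) and moved to about (11.4, 5.2).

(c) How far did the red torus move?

2.5

From (2.4, 6.6) to (1.9, 4.2), the red torus covered √(0.5² + 2.4²) ≈ 2.5 units.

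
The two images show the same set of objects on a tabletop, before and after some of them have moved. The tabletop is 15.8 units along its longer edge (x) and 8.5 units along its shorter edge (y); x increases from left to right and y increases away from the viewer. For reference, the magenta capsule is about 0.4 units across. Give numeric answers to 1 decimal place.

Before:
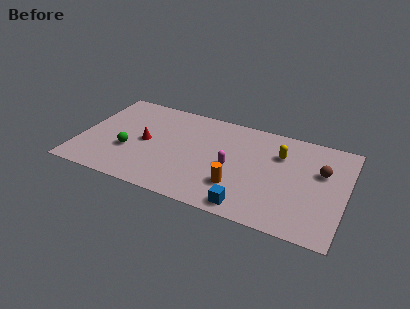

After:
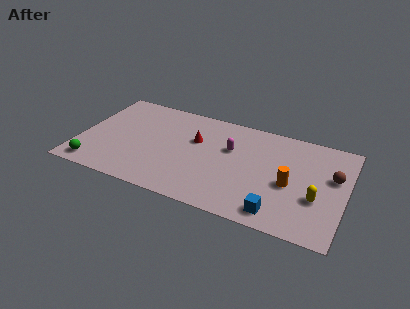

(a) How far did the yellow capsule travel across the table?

3.8

The yellow capsule was near (11.8, 6.0) before and (14.2, 3.1) after, so it travelled √(2.4² + 2.9²) ≈ 3.8 units.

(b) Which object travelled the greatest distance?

the yellow capsule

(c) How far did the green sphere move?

2.7

The green sphere was near (3.0, 3.1) before and (1.2, 1.1) after, so it travelled √(1.8² + 2.0²) ≈ 2.7 units.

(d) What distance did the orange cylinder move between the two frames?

3.3

The orange cylinder moved from about (9.6, 2.4) to (12.6, 3.7), a distance of √(3.0² + 1.3²) ≈ 3.3.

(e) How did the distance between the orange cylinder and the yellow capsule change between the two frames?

-2.5

Before: roughly 4.2 units apart; after: 1.7. That's 2.5 units closer together.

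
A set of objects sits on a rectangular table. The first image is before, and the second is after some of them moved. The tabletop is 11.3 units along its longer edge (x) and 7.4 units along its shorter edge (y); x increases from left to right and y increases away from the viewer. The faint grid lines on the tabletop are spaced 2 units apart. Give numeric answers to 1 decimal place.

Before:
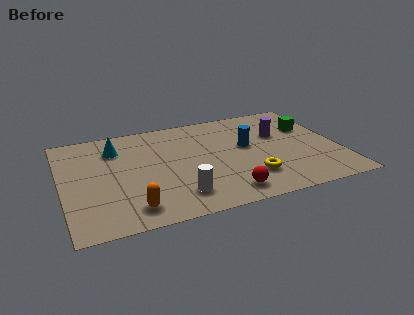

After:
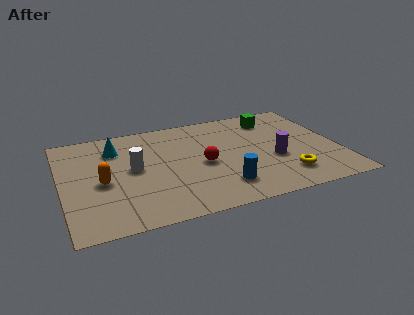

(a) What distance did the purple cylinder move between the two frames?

1.8

From (9.0, 4.7) to (8.6, 2.9), the purple cylinder covered √(0.4² + 1.8²) ≈ 1.8 units.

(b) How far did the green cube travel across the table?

1.8

The green cube moved from about (10.3, 4.9) to (8.9, 6.0), a distance of √(1.4² + 1.1²) ≈ 1.8.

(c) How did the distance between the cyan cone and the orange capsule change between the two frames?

-2.0

Before: roughly 4.4 units apart; after: 2.4. That's 2.0 units closer together.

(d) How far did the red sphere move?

2.4

The red sphere was near (6.4, 1.1) before and (5.7, 3.4) after, so it travelled √(0.7² + 2.3²) ≈ 2.4 units.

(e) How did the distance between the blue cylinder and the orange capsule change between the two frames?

-0.8

They were about 5.8 units apart before and 5.0 after — 0.8 units closer together.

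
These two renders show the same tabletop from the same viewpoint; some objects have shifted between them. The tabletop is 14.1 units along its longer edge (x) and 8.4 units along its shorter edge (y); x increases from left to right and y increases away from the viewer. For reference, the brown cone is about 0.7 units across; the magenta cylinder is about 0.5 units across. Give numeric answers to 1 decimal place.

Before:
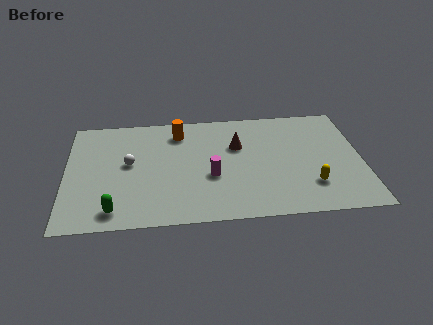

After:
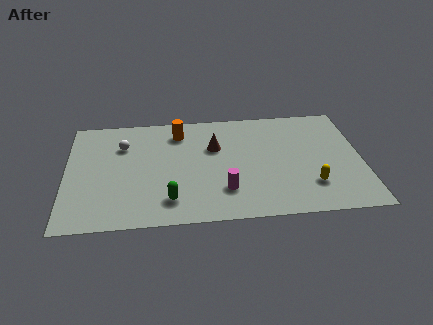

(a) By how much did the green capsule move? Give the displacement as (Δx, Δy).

(2.6, 0.5)

From the two frames, the green capsule sits at roughly (2.3, 1.2) before and (4.9, 1.7) after.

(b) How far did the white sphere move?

1.4

The white sphere was near (3.0, 4.6) before and (2.7, 6.0) after, so it travelled √(0.3² + 1.4²) ≈ 1.4 units.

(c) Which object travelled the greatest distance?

the green capsule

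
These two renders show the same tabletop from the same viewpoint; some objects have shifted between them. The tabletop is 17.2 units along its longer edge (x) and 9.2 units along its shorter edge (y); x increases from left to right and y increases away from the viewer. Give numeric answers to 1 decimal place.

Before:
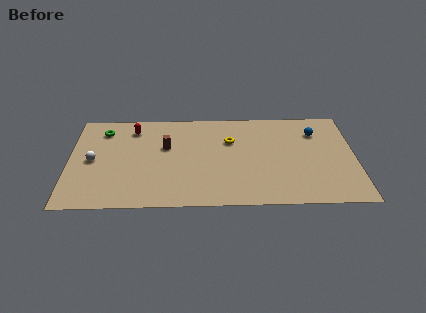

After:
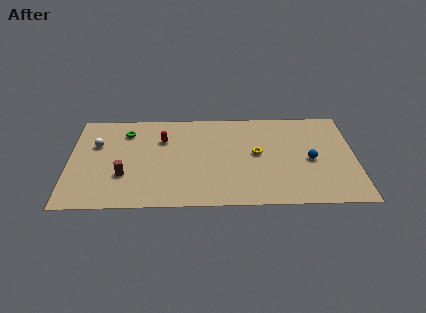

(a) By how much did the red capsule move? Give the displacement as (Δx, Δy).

(1.8, -1.1)

The red capsule was at about (3.8, 7.5) and moved to about (5.6, 6.4).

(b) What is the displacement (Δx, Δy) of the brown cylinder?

(-2.5, -2.7)

The brown cylinder was at about (5.8, 5.7) and moved to about (3.3, 3.0).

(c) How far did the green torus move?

1.4

The green torus moved from about (2.0, 7.4) to (3.4, 7.2), a distance of √(1.4² + 0.2²) ≈ 1.4.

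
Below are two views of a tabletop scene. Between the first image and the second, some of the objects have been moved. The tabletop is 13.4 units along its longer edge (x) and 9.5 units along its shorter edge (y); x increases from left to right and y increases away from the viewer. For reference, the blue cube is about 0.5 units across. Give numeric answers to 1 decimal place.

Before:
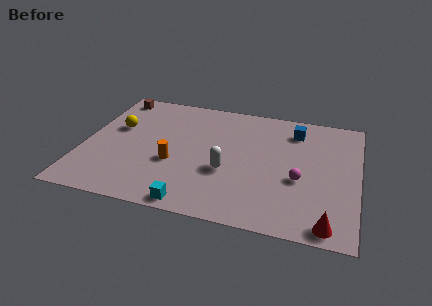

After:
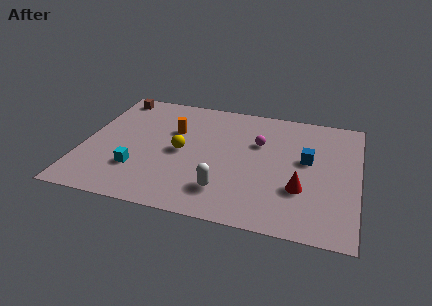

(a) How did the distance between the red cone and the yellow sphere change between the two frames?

-5.6

They were about 11.7 units apart before and 6.1 after — 5.6 units closer together.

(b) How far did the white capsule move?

1.5

From (7.1, 3.6) to (7.1, 2.1), the white capsule covered √(0.0² + 1.5²) ≈ 1.5 units.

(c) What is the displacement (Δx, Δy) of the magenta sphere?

(-2.1, 2.4)

The magenta sphere started near (10.6, 3.8) and ended near (8.5, 6.2).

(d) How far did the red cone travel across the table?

2.6

The red cone moved from about (12.1, 0.9) to (10.7, 3.1), a distance of √(1.4² + 2.2²) ≈ 2.6.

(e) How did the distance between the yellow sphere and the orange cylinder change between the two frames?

-2.0

Before: roughly 3.7 units apart; after: 1.7. That's 2.0 units closer together.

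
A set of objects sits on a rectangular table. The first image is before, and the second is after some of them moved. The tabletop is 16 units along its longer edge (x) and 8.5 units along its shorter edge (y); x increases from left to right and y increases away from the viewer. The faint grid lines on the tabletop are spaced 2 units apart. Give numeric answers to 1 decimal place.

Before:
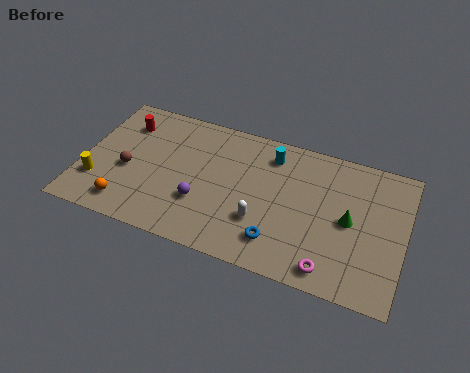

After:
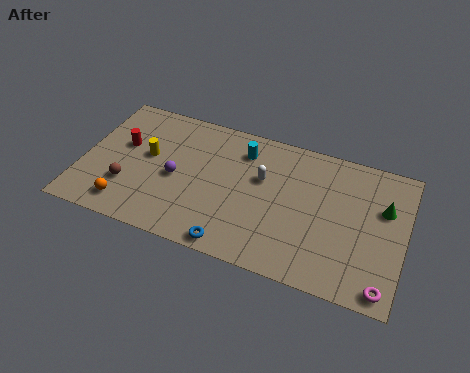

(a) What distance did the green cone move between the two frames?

2.1

The green cone was near (13.3, 4.2) before and (14.9, 5.5) after, so it travelled √(1.6² + 1.3²) ≈ 2.1 units.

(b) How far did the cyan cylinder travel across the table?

1.4

From (9.2, 6.9) to (7.8, 6.7), the cyan cylinder covered √(1.4² + 0.2²) ≈ 1.4 units.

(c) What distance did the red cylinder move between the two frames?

1.4

The red cylinder was near (1.8, 6.5) before and (1.9, 5.1) after, so it travelled √(0.1² + 1.4²) ≈ 1.4 units.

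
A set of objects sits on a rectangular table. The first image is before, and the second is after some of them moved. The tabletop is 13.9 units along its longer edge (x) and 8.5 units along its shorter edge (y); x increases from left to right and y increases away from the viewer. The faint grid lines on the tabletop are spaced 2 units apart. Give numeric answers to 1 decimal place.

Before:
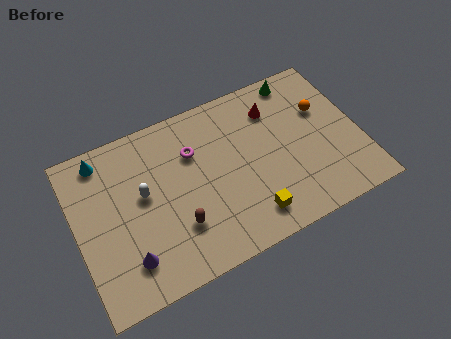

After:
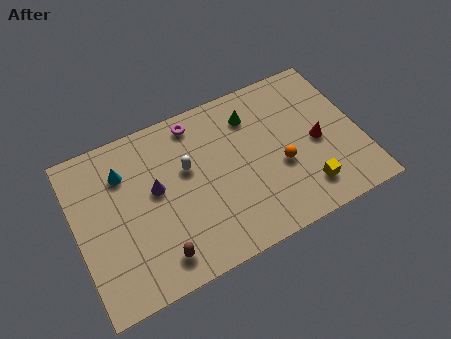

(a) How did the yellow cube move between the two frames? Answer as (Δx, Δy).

(2.8, 0.2)

From the two frames, the yellow cube sits at roughly (8.1, 1.5) before and (10.9, 1.7) after.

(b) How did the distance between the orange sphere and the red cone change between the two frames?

-0.5

They were about 2.5 units apart before and 2.0 after — 0.5 units closer together.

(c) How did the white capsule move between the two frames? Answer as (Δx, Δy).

(2.2, 0.4)

The white capsule was at about (3.3, 4.8) and moved to about (5.5, 5.2).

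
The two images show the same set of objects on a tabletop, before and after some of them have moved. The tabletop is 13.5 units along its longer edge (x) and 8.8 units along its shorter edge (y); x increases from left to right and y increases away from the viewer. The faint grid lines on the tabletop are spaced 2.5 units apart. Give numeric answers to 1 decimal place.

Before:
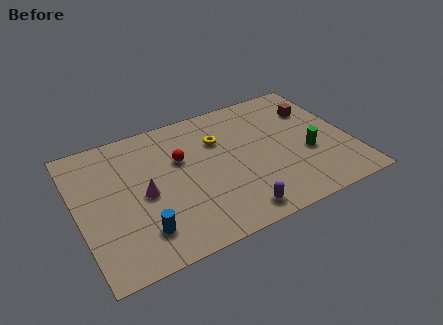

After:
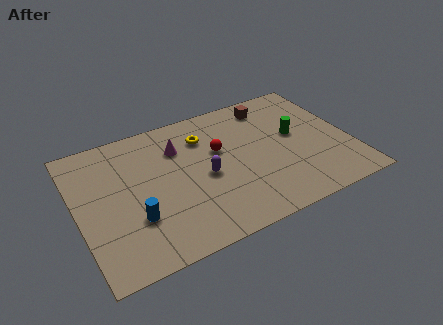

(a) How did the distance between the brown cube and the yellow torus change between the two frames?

-1.3

They were about 4.9 units apart before and 3.6 after — 1.3 units closer together.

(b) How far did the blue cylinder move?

0.9

From (2.8, 1.9) to (2.6, 2.8), the blue cylinder covered √(0.2² + 0.9²) ≈ 0.9 units.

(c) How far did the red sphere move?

1.9

The red sphere moved from about (5.2, 5.6) to (7.1, 5.4), a distance of √(1.9² + 0.2²) ≈ 1.9.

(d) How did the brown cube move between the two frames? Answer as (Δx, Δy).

(-2.1, 1.1)

From the two frames, the brown cube sits at roughly (12.1, 6.3) before and (10.0, 7.4) after.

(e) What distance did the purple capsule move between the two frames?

3.1

The purple capsule moved from about (7.3, 1.1) to (6.2, 4.0), a distance of √(1.1² + 2.9²) ≈ 3.1.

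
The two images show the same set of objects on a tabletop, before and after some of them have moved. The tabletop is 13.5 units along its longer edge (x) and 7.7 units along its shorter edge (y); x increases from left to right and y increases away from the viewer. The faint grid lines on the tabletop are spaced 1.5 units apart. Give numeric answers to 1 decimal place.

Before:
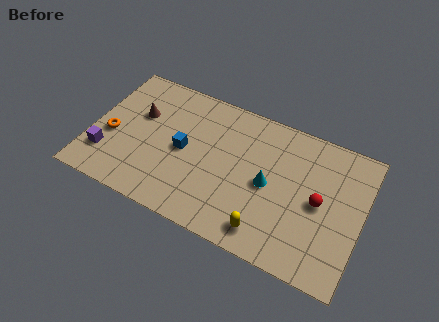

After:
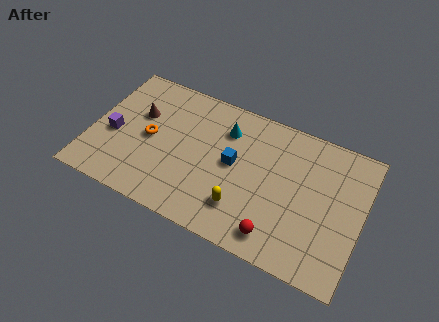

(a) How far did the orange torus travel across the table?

2.0

From (1.0, 3.2) to (2.9, 3.8), the orange torus covered √(1.9² + 0.6²) ≈ 2.0 units.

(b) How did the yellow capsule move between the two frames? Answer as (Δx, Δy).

(-1.3, 0.7)

The yellow capsule started near (9.1, 1.2) and ended near (7.8, 1.9).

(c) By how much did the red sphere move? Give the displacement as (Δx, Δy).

(-1.8, -2.6)

The red sphere was at about (11.4, 3.8) and moved to about (9.6, 1.2).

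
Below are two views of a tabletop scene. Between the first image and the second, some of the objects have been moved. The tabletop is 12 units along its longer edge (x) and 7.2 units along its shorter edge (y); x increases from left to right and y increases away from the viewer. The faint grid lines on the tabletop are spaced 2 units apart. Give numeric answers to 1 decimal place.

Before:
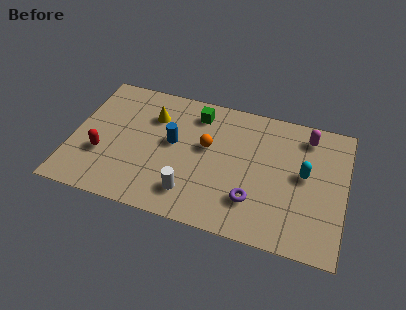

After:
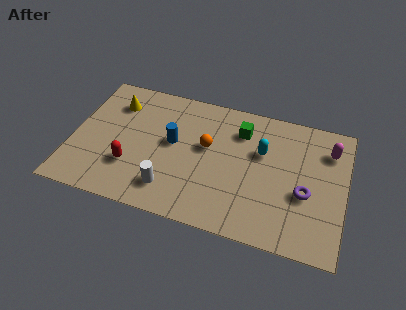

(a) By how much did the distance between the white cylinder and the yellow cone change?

+0.7

The distance was about 4.2 in the first image and 4.9 in the second, so they moved 0.7 units further apart.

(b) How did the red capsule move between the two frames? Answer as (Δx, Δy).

(1.3, -0.3)

The red capsule started near (1.4, 2.5) and ended near (2.7, 2.2).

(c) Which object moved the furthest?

the purple torus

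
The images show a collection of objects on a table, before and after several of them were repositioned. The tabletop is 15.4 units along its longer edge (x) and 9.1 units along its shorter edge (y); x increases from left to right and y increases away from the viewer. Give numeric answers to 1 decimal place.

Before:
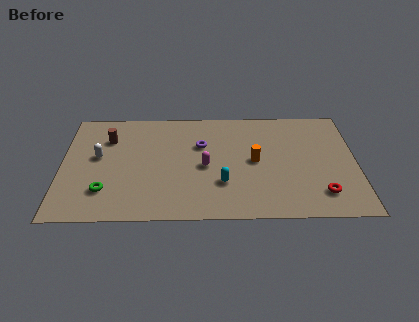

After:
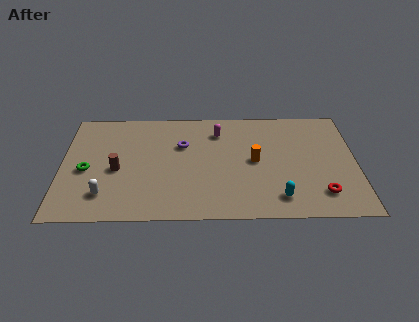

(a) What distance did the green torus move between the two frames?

2.0

The green torus moved from about (2.3, 2.3) to (1.3, 4.0), a distance of √(1.0² + 1.7²) ≈ 2.0.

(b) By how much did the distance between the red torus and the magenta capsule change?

+1.0

The distance was about 6.4 in the first image and 7.4 in the second, so they moved 1.0 units further apart.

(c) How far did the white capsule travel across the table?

3.1

The white capsule was near (1.9, 5.1) before and (2.3, 2.0) after, so it travelled √(0.4² + 3.1²) ≈ 3.1 units.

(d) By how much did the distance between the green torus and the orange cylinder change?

+0.7

They were about 8.1 units apart before and 8.8 after — 0.7 units further apart.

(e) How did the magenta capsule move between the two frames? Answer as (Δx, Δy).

(0.7, 2.9)

The magenta capsule was at about (7.5, 4.2) and moved to about (8.2, 7.1).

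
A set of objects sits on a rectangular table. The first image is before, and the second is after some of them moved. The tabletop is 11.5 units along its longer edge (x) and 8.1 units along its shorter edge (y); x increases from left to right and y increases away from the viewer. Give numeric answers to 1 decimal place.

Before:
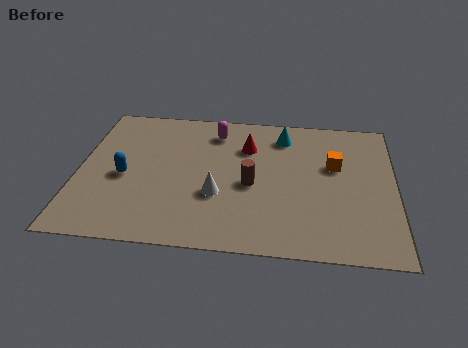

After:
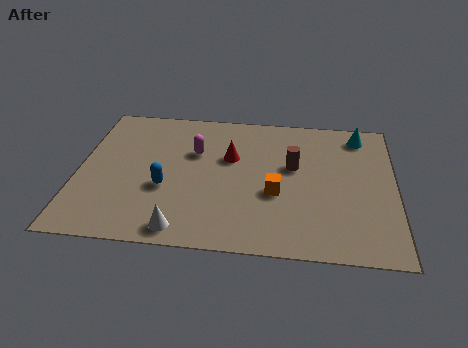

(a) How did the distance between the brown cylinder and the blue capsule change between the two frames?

+0.3

The distance was about 4.6 in the first image and 4.9 in the second, so they moved 0.3 units further apart.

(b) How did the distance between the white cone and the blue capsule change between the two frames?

-1.2

They were about 3.5 units apart before and 2.3 after — 1.2 units closer together.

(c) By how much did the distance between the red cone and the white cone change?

+1.4

They were about 3.1 units apart before and 4.5 after — 1.4 units further apart.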